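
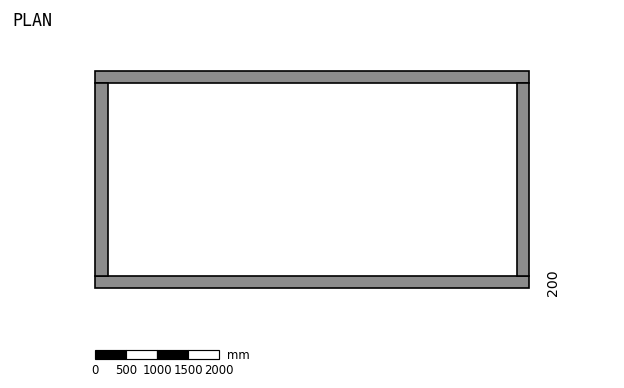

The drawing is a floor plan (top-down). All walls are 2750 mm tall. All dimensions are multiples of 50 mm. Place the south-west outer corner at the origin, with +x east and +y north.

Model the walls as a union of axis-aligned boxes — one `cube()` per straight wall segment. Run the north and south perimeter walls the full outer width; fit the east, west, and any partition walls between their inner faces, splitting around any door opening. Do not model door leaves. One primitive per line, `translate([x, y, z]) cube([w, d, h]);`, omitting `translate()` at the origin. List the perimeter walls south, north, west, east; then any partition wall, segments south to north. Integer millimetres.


cube([7000, 200, 2750]);
translate([0, 3300, 0]) cube([7000, 200, 2750]);
translate([0, 200, 0]) cube([200, 3100, 2750]);
translate([6800, 200, 0]) cube([200, 3100, 2750]);


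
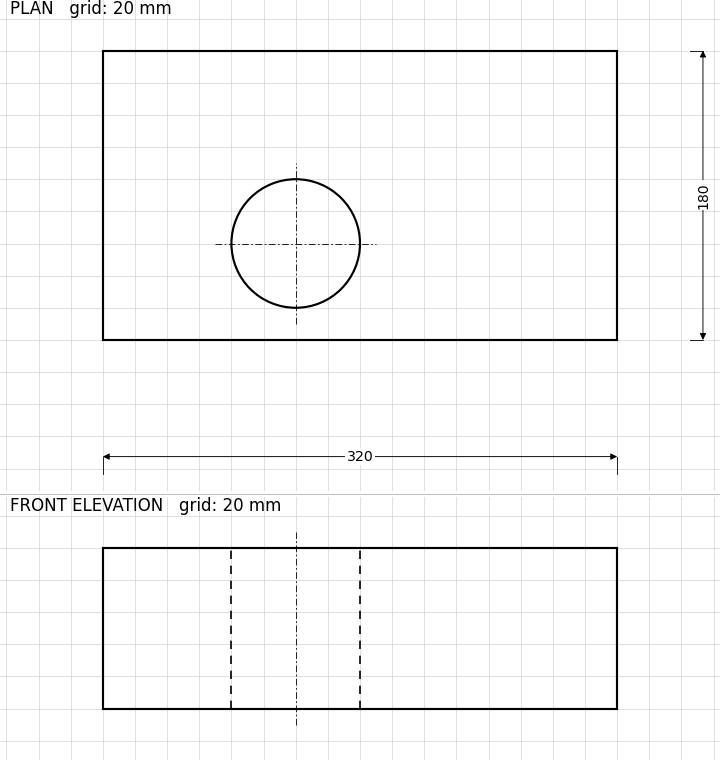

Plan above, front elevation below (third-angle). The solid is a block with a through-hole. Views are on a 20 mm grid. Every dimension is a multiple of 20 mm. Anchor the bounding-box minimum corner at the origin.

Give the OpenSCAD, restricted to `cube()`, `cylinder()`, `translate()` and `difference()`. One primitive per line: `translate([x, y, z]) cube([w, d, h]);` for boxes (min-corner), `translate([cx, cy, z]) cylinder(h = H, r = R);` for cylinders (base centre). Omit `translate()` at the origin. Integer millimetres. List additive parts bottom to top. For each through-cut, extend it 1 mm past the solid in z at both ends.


difference() {
  cube([320, 180, 100]);
  translate([120, 60, -1]) cylinder(h = 102, r = 40);
}


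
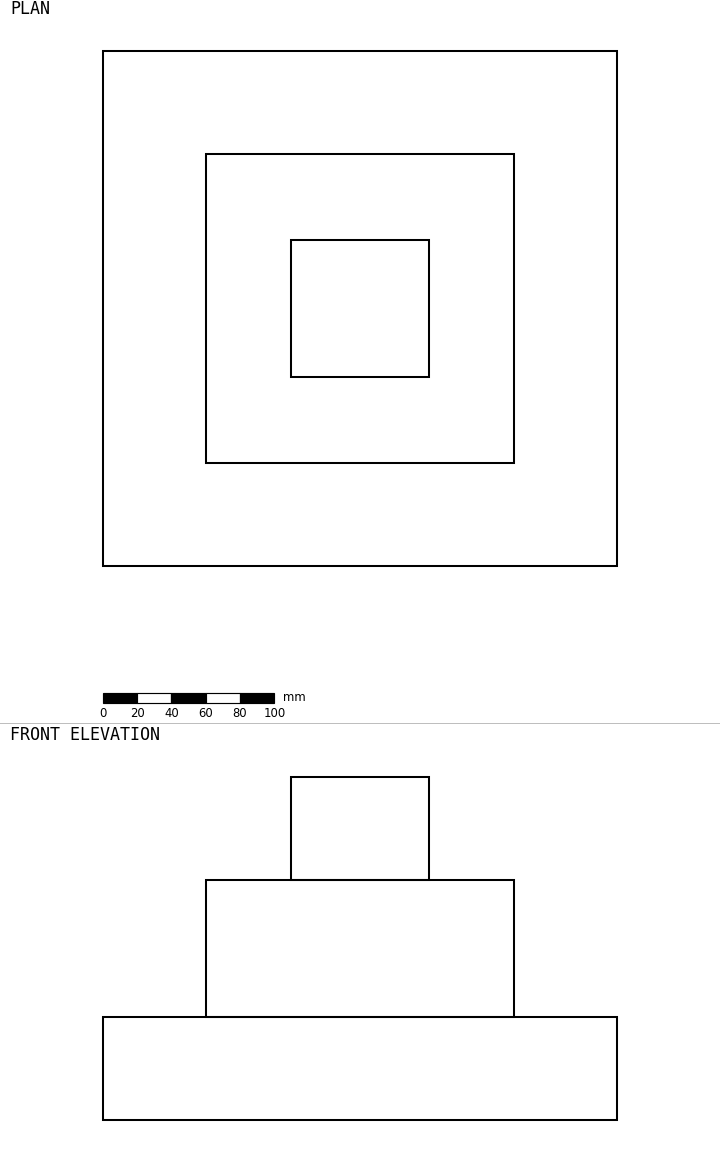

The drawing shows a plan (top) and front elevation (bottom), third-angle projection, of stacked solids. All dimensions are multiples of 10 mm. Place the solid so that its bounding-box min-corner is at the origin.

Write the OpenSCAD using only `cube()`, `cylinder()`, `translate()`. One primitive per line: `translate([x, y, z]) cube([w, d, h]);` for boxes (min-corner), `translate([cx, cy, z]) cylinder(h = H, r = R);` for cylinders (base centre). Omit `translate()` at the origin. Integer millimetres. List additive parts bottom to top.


cube([300, 300, 60]);
translate([60, 60, 60]) cube([180, 180, 80]);
translate([110, 110, 140]) cube([80, 80, 60]);


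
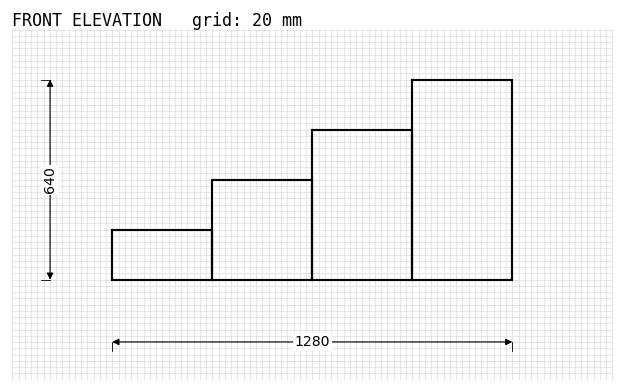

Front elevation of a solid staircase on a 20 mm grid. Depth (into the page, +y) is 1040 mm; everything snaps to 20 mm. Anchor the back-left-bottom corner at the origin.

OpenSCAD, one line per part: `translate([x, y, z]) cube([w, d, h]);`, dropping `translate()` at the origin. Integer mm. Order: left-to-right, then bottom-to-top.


cube([320, 1040, 160]);
translate([320, 0, 0]) cube([320, 1040, 320]);
translate([640, 0, 0]) cube([320, 1040, 480]);
translate([960, 0, 0]) cube([320, 1040, 640]);


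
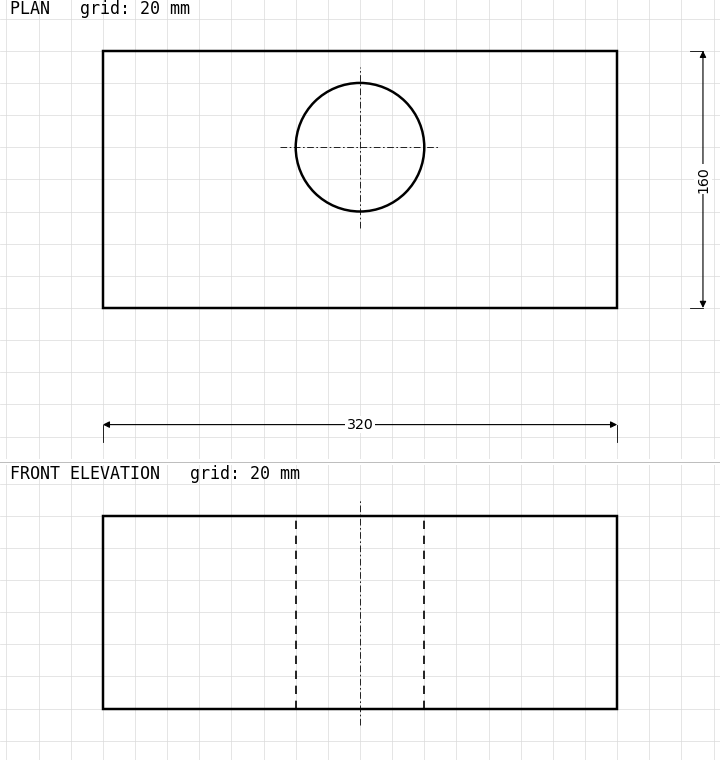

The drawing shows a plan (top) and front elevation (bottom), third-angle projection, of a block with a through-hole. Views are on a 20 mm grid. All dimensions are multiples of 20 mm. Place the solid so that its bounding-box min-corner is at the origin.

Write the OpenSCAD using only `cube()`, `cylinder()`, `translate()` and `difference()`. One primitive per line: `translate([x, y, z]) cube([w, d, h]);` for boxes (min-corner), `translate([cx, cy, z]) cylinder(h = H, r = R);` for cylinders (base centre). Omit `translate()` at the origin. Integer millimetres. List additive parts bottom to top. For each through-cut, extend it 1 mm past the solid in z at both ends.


difference() {
  cube([320, 160, 120]);
  translate([160, 100, -1]) cylinder(h = 122, r = 40);
}


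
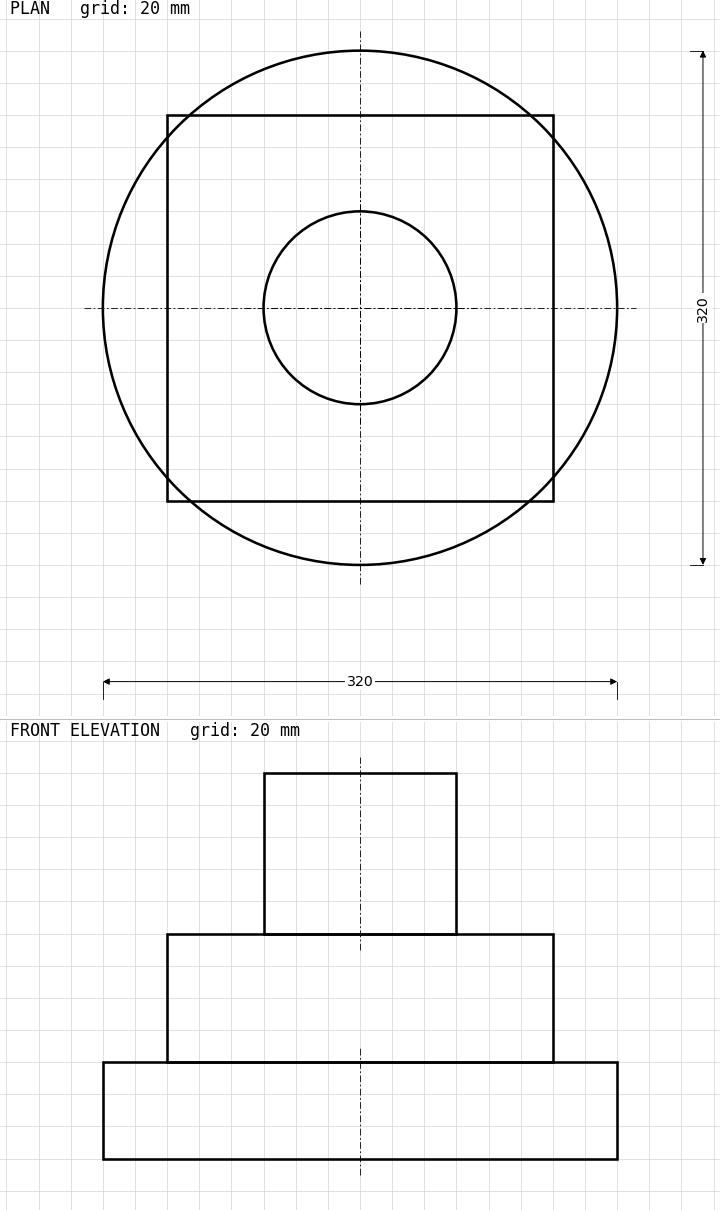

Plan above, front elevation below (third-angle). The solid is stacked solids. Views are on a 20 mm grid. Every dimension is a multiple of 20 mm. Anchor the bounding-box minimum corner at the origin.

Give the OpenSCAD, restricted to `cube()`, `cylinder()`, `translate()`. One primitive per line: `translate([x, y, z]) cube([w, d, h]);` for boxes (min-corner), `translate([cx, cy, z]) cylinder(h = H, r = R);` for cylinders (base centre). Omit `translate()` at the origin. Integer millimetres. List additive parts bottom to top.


translate([160, 160, 0]) cylinder(h = 60, r = 160);
translate([40, 40, 60]) cube([240, 240, 80]);
translate([160, 160, 140]) cylinder(h = 100, r = 60);


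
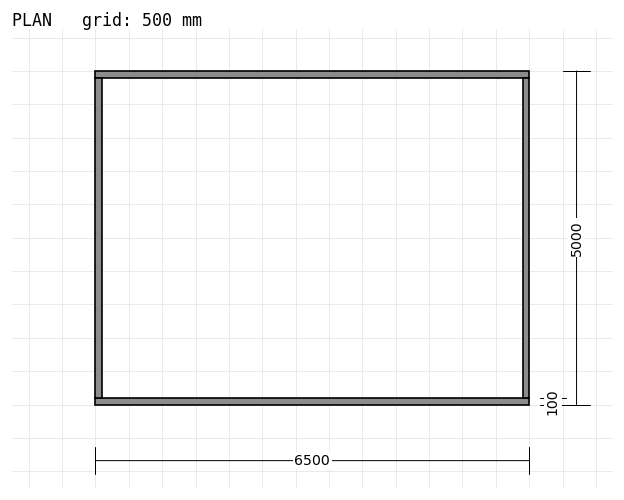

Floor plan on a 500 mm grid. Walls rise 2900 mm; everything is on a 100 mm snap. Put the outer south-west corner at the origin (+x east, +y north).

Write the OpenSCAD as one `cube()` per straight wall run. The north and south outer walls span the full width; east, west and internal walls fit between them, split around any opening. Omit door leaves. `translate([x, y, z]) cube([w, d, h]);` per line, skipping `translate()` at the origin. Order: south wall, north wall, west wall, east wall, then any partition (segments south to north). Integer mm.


cube([6500, 100, 2900]);
translate([0, 4900, 0]) cube([6500, 100, 2900]);
translate([0, 100, 0]) cube([100, 4800, 2900]);
translate([6400, 100, 0]) cube([100, 4800, 2900]);


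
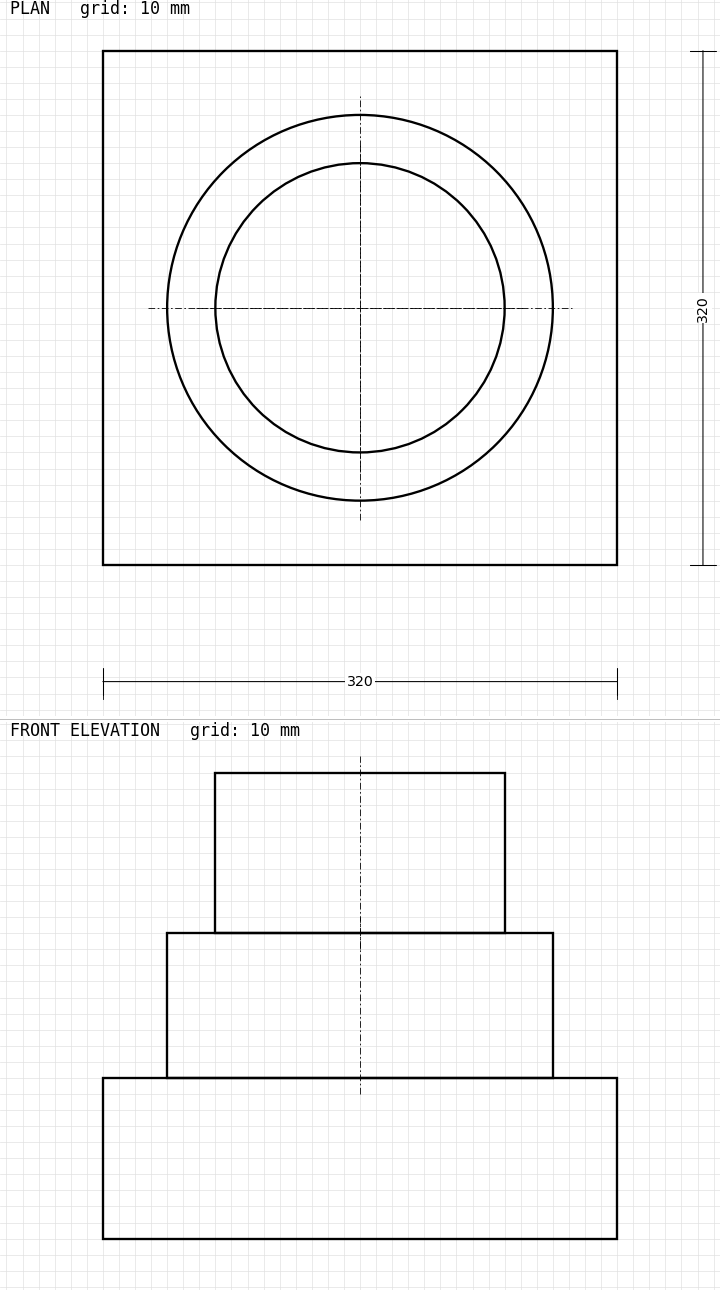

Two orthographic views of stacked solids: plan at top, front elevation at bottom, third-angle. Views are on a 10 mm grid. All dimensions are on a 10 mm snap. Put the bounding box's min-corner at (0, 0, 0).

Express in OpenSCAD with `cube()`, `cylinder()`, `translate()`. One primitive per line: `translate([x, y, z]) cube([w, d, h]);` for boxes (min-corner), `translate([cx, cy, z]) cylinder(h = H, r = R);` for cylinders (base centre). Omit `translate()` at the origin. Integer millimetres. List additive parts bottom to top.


cube([320, 320, 100]);
translate([160, 160, 100]) cylinder(h = 90, r = 120);
translate([160, 160, 190]) cylinder(h = 100, r = 90);


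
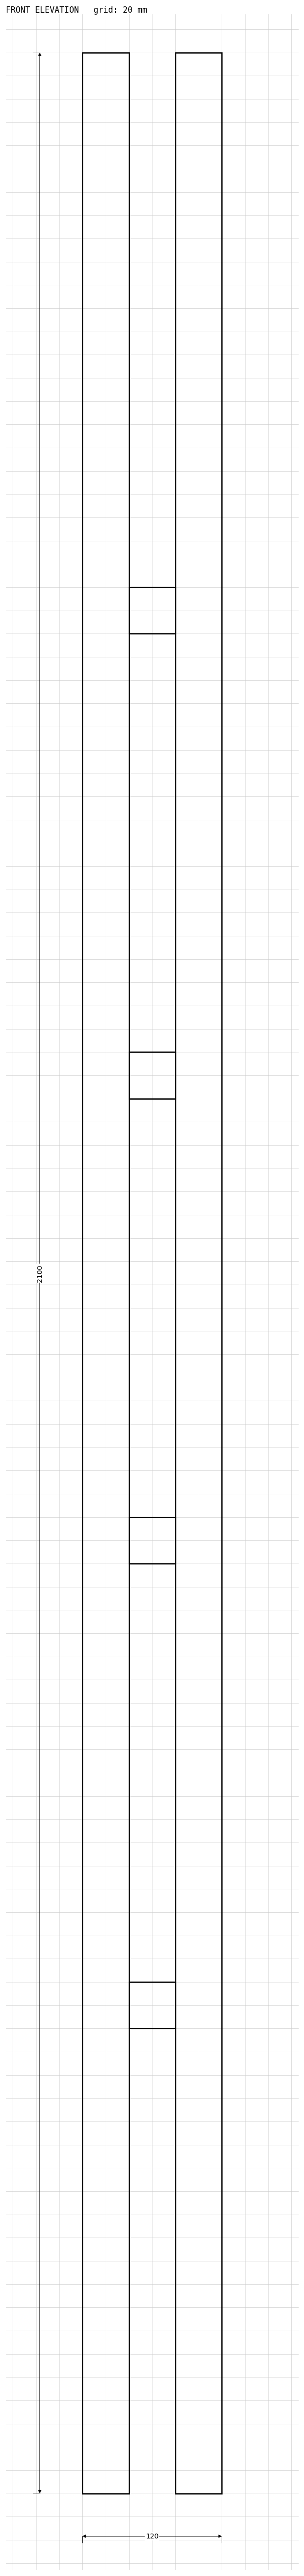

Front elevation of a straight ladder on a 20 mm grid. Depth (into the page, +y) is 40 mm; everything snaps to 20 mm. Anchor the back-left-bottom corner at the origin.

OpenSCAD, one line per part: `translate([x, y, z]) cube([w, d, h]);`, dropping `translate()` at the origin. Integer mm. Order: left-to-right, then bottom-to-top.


cube([40, 40, 2100]);
translate([40, 0, 400]) cube([40, 40, 40]);
translate([40, 0, 800]) cube([40, 40, 40]);
translate([40, 0, 1200]) cube([40, 40, 40]);
translate([40, 0, 1600]) cube([40, 40, 40]);
translate([80, 0, 0]) cube([40, 40, 2100]);


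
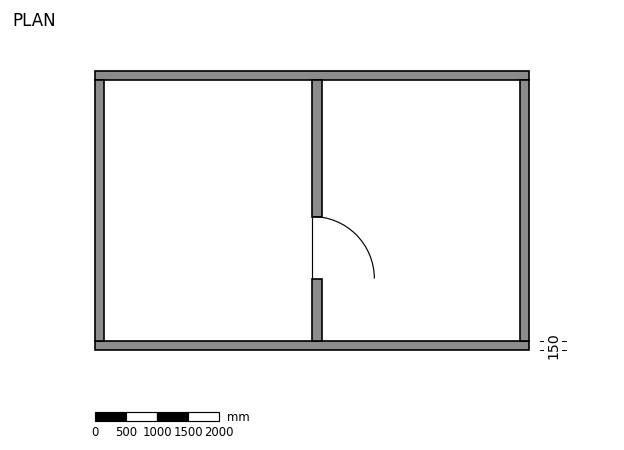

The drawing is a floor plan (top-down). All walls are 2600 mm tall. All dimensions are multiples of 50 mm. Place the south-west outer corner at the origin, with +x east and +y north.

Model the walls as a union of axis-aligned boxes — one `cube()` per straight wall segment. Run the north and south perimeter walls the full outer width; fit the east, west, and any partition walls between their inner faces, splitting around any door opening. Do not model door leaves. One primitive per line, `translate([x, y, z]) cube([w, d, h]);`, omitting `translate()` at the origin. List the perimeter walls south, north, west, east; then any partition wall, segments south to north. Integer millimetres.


cube([7000, 150, 2600]);
translate([0, 4350, 0]) cube([7000, 150, 2600]);
translate([0, 150, 0]) cube([150, 4200, 2600]);
translate([6850, 150, 0]) cube([150, 4200, 2600]);
translate([3500, 150, 0]) cube([150, 1000, 2600]);
translate([3500, 2150, 0]) cube([150, 2200, 2600]);


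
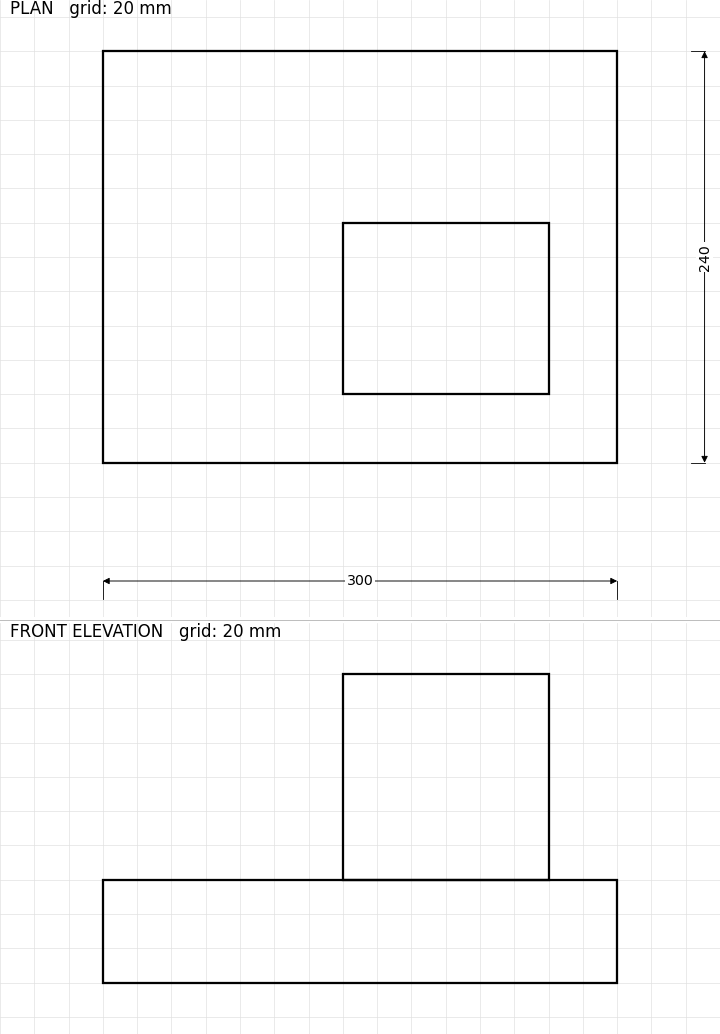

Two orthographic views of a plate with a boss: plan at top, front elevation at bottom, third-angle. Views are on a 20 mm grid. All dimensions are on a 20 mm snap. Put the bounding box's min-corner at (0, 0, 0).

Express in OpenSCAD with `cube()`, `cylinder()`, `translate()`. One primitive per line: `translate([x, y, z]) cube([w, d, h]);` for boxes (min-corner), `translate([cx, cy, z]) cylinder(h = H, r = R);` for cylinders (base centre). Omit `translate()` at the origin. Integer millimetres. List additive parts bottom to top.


cube([300, 240, 60]);
translate([140, 40, 60]) cube([120, 100, 120]);


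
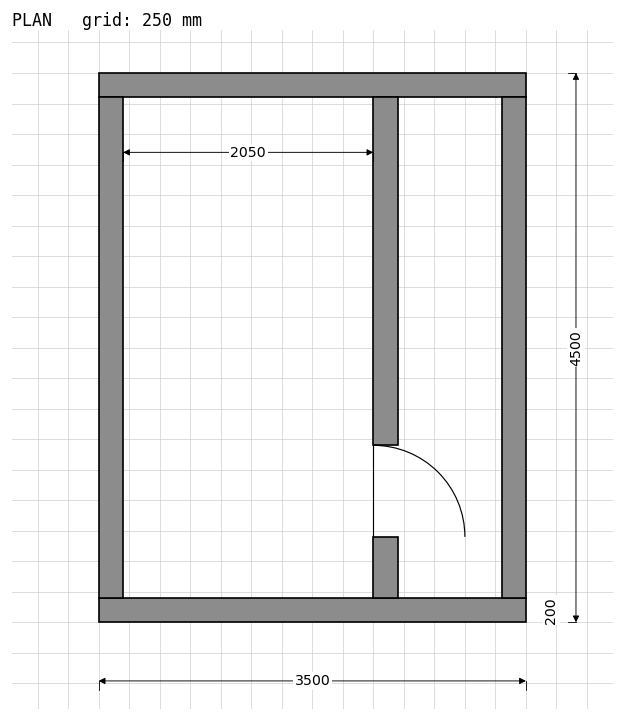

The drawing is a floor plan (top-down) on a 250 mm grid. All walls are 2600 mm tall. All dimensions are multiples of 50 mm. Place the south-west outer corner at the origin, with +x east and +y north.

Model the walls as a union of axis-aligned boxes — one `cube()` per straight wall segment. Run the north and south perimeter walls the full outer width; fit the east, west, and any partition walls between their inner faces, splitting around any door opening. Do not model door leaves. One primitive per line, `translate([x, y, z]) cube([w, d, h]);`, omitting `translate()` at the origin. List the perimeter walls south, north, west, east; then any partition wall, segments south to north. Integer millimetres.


cube([3500, 200, 2600]);
translate([0, 4300, 0]) cube([3500, 200, 2600]);
translate([0, 200, 0]) cube([200, 4100, 2600]);
translate([3300, 200, 0]) cube([200, 4100, 2600]);
translate([2250, 200, 0]) cube([200, 500, 2600]);
translate([2250, 1450, 0]) cube([200, 2850, 2600]);


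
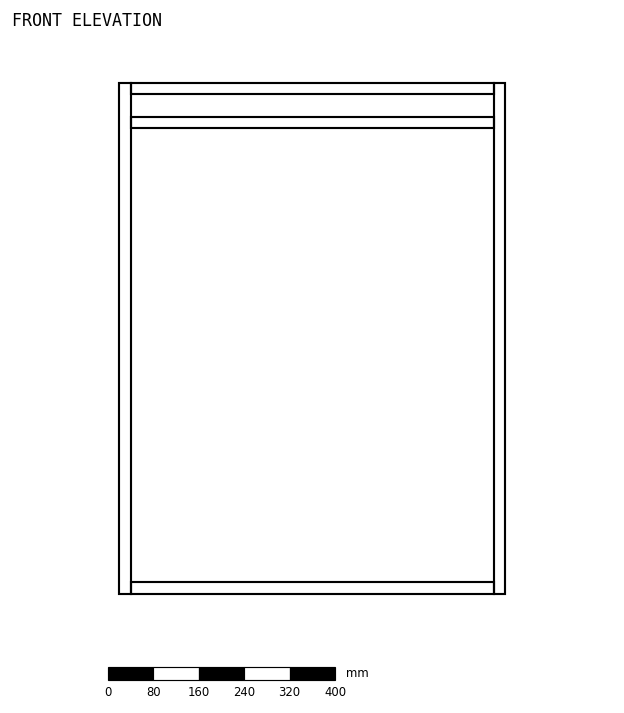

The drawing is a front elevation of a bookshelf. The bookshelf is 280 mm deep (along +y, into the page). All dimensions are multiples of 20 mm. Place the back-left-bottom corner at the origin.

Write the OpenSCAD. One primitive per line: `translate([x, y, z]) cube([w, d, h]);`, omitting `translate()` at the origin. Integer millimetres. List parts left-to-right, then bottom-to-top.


cube([20, 280, 900]);
translate([20, 0, 0]) cube([640, 280, 20]);
translate([20, 0, 820]) cube([640, 280, 20]);
translate([20, 0, 880]) cube([640, 280, 20]);
translate([660, 0, 0]) cube([20, 280, 900]);


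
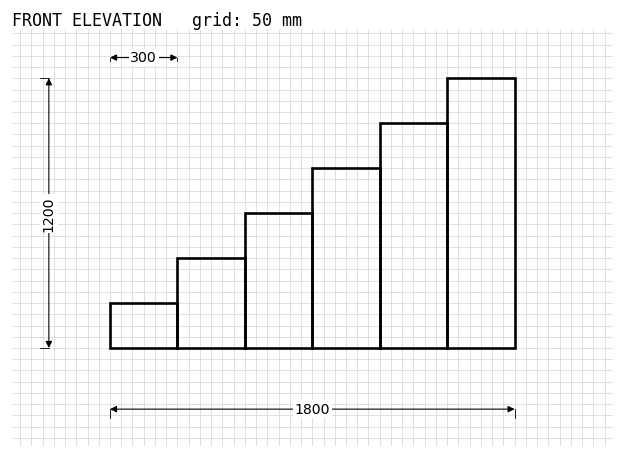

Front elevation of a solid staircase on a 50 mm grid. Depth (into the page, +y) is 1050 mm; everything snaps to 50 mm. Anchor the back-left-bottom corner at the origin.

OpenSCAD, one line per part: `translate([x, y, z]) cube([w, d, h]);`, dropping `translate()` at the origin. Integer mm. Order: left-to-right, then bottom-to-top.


cube([300, 1050, 200]);
translate([300, 0, 0]) cube([300, 1050, 400]);
translate([600, 0, 0]) cube([300, 1050, 600]);
translate([900, 0, 0]) cube([300, 1050, 800]);
translate([1200, 0, 0]) cube([300, 1050, 1000]);
translate([1500, 0, 0]) cube([300, 1050, 1200]);


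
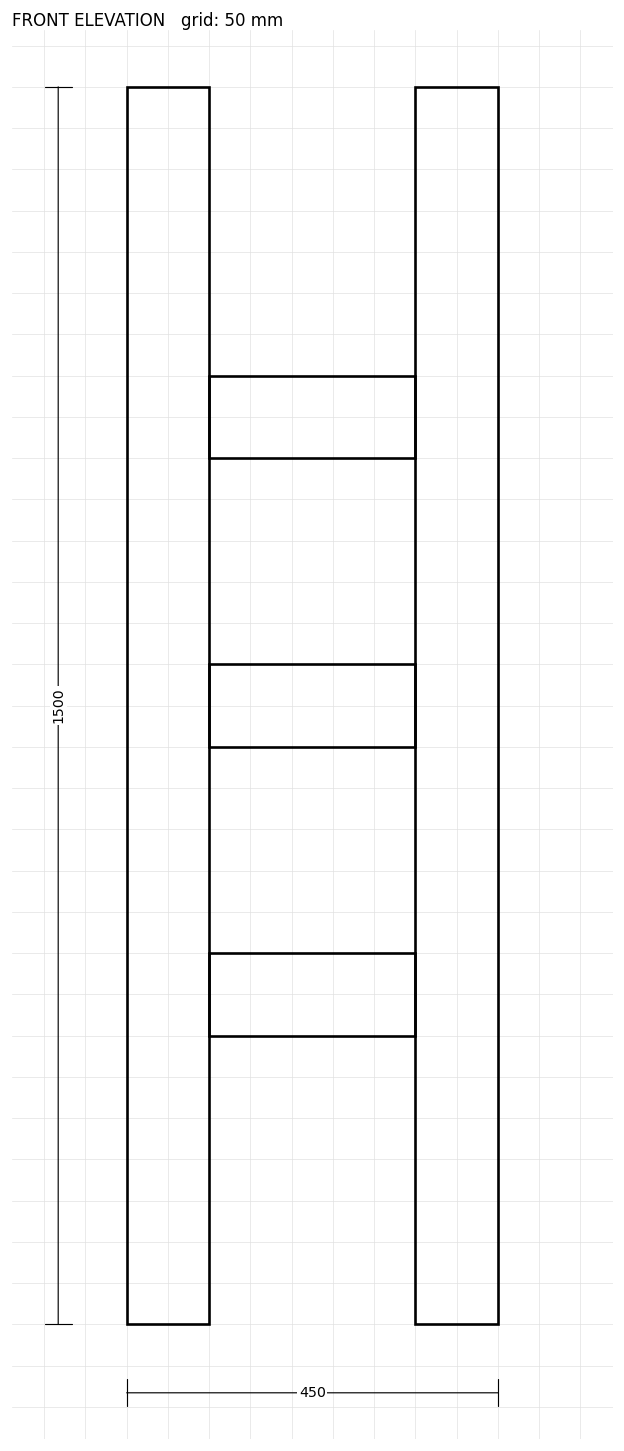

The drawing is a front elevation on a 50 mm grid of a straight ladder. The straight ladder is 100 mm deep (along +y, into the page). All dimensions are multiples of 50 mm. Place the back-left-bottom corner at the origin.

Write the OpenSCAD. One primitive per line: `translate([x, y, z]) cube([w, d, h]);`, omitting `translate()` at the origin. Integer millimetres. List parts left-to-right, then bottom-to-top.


cube([100, 100, 1500]);
translate([100, 0, 350]) cube([250, 100, 100]);
translate([100, 0, 700]) cube([250, 100, 100]);
translate([100, 0, 1050]) cube([250, 100, 100]);
translate([350, 0, 0]) cube([100, 100, 1500]);


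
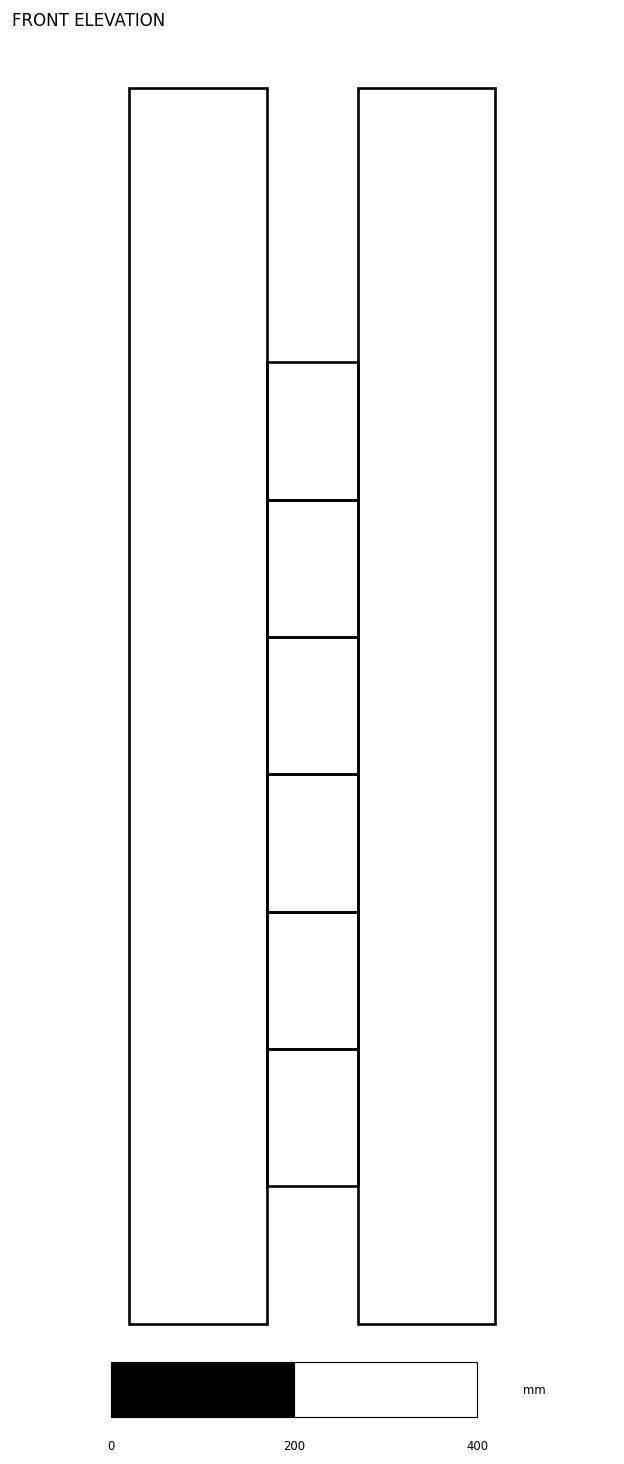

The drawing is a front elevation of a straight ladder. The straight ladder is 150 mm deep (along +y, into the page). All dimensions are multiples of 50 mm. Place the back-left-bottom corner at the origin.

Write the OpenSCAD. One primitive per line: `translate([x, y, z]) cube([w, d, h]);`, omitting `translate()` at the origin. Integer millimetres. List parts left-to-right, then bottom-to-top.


cube([150, 150, 1350]);
translate([150, 0, 150]) cube([100, 150, 150]);
translate([150, 0, 300]) cube([100, 150, 150]);
translate([150, 0, 450]) cube([100, 150, 150]);
translate([150, 0, 600]) cube([100, 150, 150]);
translate([150, 0, 750]) cube([100, 150, 150]);
translate([150, 0, 900]) cube([100, 150, 150]);
translate([250, 0, 0]) cube([150, 150, 1350]);


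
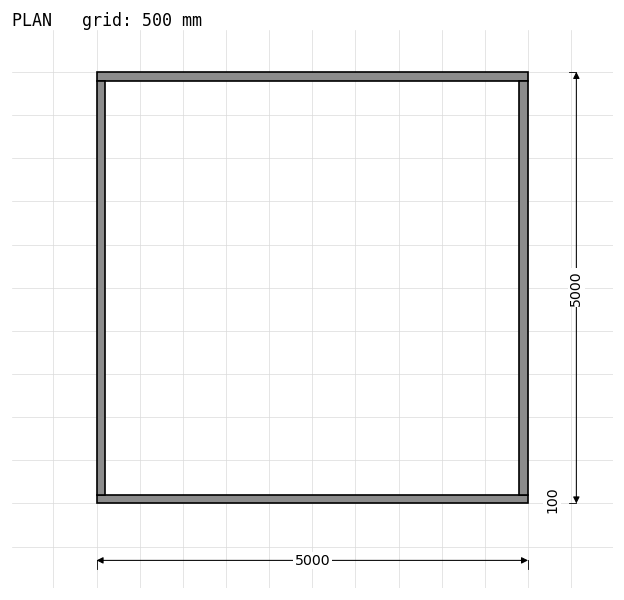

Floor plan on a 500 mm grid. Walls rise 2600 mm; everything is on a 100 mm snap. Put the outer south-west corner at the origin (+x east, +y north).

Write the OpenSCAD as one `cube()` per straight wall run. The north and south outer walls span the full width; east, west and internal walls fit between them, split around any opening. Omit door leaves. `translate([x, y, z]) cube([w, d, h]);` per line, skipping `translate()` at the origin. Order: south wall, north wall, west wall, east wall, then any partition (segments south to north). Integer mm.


cube([5000, 100, 2600]);
translate([0, 4900, 0]) cube([5000, 100, 2600]);
translate([0, 100, 0]) cube([100, 4800, 2600]);
translate([4900, 100, 0]) cube([100, 4800, 2600]);


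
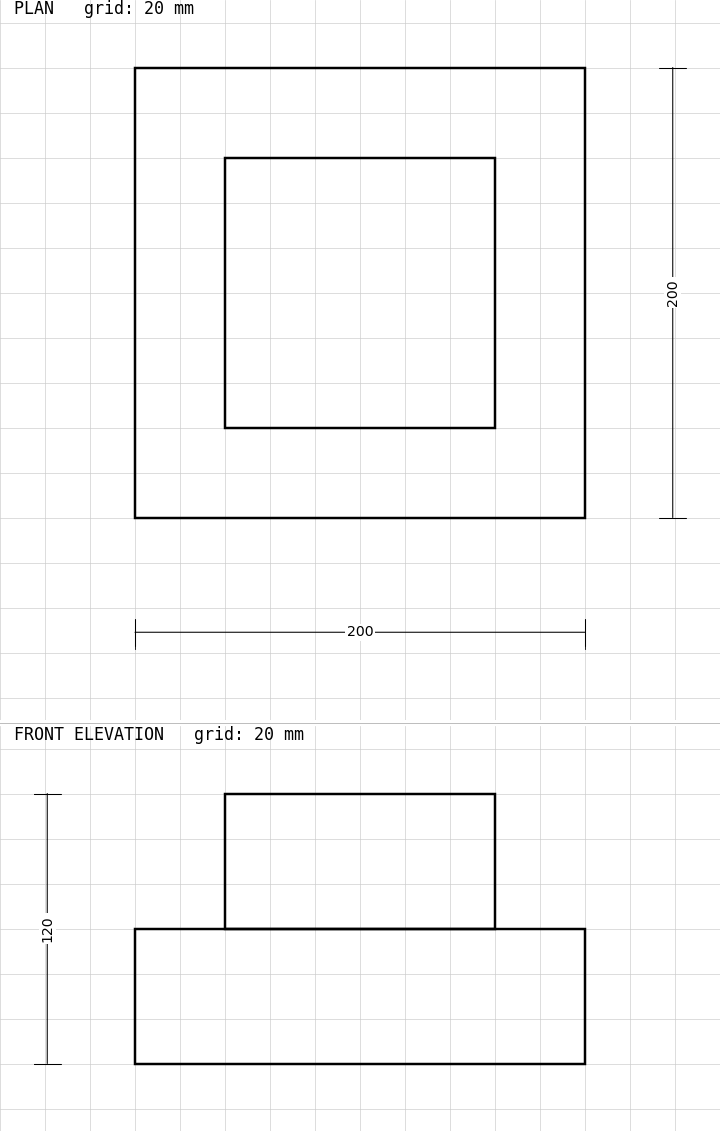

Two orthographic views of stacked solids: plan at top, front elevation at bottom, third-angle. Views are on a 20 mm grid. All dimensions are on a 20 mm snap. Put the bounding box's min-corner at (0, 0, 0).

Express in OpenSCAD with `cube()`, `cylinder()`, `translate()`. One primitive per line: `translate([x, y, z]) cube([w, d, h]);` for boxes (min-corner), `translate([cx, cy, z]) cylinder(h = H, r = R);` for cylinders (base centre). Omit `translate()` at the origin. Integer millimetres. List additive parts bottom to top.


cube([200, 200, 60]);
translate([40, 40, 60]) cube([120, 120, 60]);


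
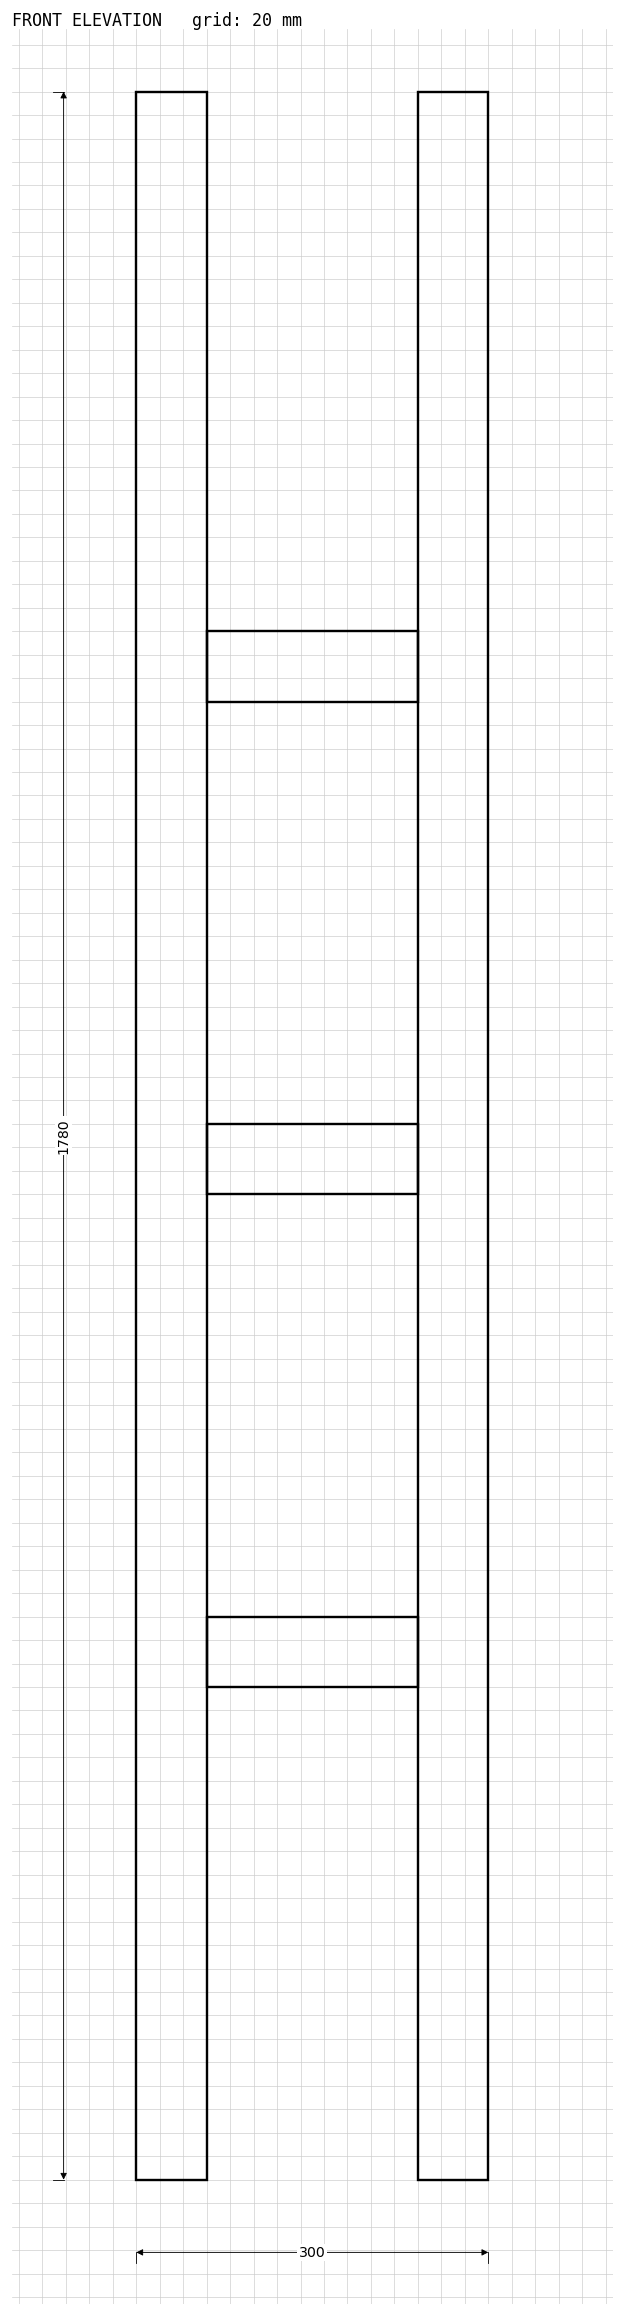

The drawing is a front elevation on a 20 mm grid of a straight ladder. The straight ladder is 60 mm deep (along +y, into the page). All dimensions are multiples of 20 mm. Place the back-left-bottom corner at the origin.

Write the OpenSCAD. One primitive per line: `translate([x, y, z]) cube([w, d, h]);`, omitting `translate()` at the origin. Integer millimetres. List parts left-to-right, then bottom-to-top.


cube([60, 60, 1780]);
translate([60, 0, 420]) cube([180, 60, 60]);
translate([60, 0, 840]) cube([180, 60, 60]);
translate([60, 0, 1260]) cube([180, 60, 60]);
translate([240, 0, 0]) cube([60, 60, 1780]);


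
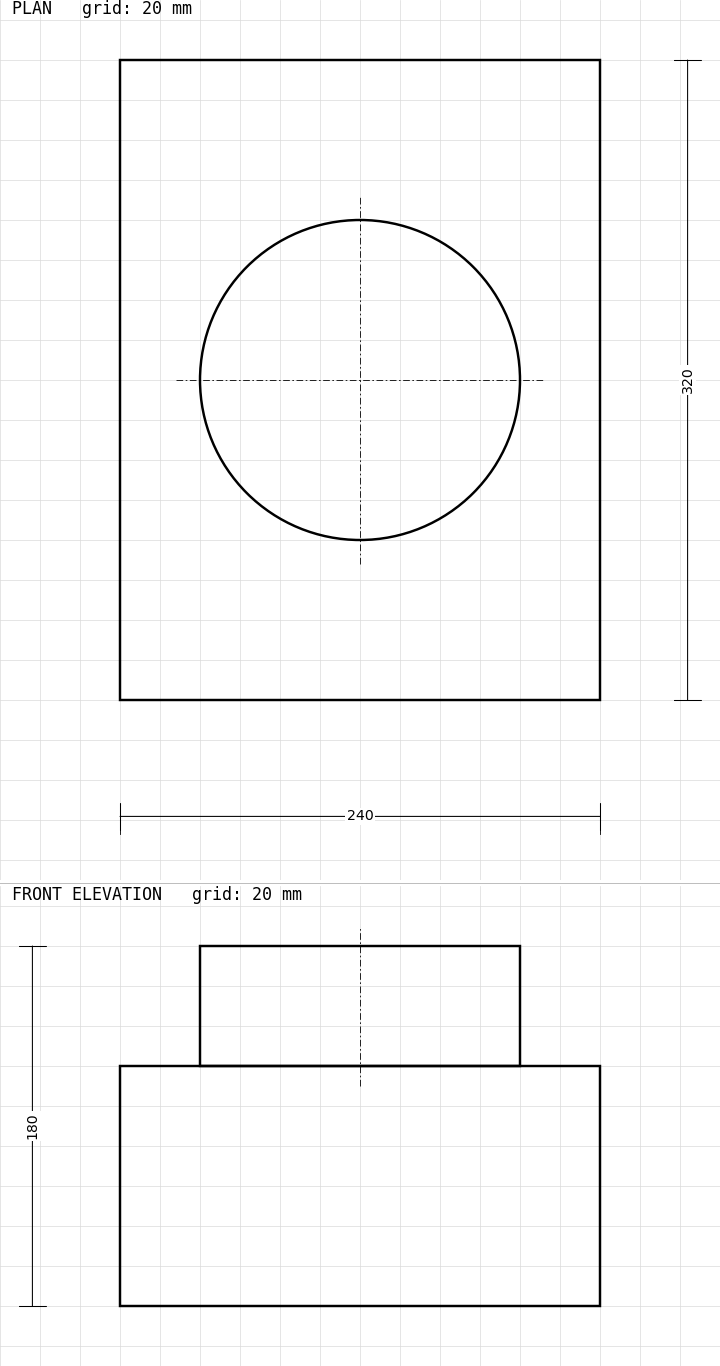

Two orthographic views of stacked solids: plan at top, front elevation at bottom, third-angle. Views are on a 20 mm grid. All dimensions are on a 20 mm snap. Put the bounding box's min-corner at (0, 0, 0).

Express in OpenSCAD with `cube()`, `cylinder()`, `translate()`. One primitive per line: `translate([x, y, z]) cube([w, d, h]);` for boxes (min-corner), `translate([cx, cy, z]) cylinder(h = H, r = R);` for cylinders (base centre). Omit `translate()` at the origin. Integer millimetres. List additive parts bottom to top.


cube([240, 320, 120]);
translate([120, 160, 120]) cylinder(h = 60, r = 80);


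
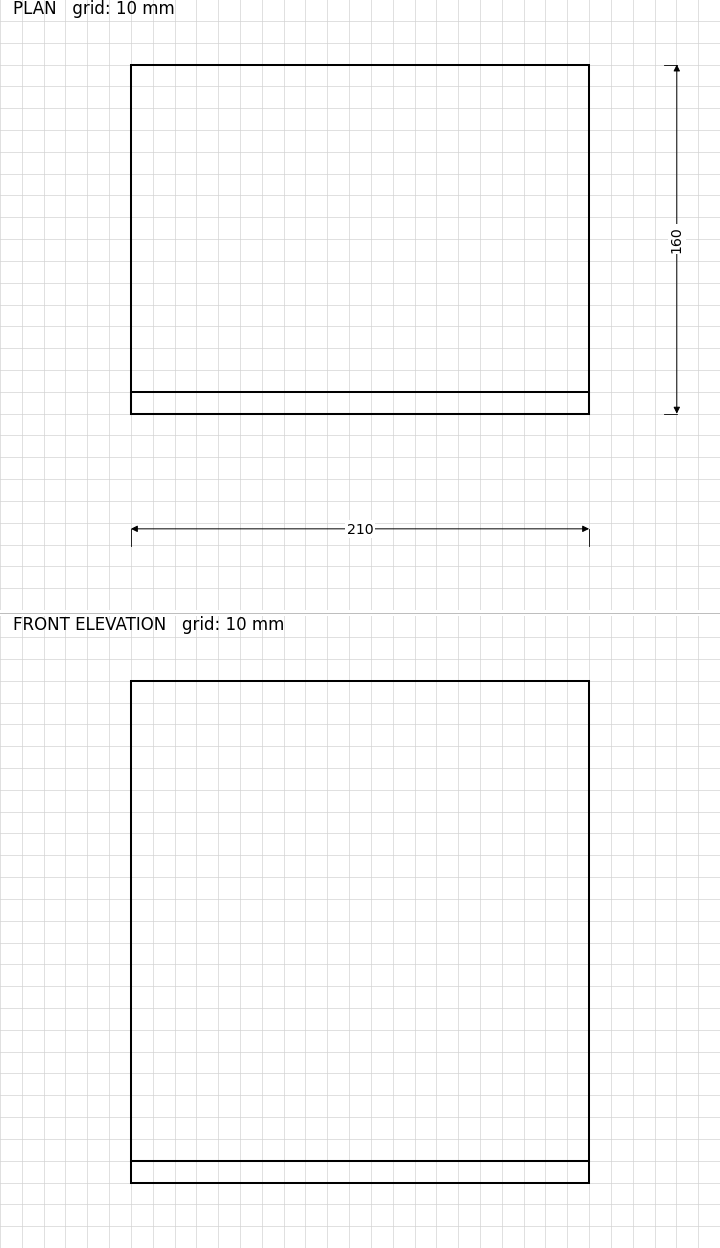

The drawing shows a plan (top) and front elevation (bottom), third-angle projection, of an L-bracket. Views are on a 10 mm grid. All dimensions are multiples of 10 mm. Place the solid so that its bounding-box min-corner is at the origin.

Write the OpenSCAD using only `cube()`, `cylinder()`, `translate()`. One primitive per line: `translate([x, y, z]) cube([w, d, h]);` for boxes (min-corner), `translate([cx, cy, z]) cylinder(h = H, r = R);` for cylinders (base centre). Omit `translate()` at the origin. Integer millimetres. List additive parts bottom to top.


cube([210, 160, 10]);
translate([0, 0, 10]) cube([210, 10, 220]);


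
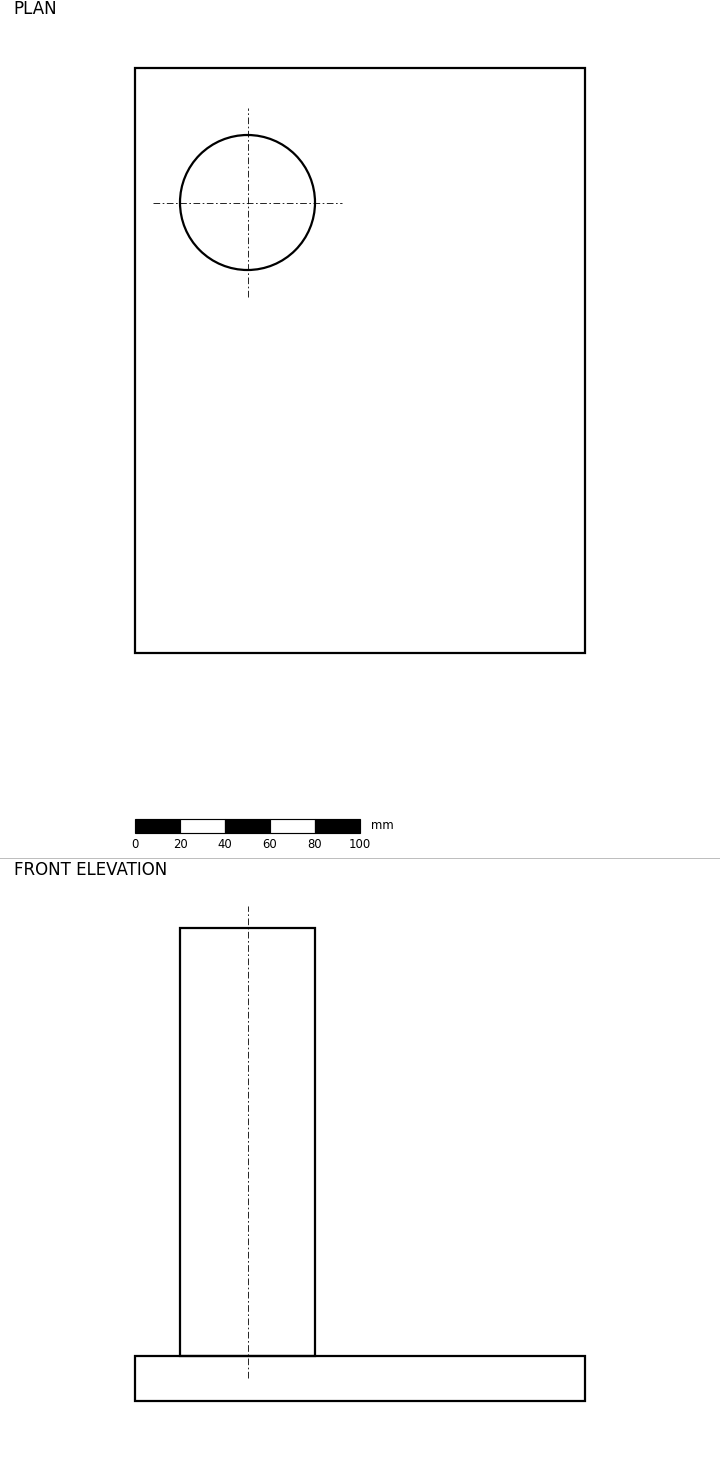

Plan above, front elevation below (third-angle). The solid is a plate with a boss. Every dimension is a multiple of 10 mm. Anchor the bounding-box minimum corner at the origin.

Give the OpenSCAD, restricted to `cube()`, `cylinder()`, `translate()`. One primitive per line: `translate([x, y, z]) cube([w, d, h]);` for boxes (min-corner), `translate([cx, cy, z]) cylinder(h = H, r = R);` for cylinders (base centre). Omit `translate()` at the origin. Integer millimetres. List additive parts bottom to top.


cube([200, 260, 20]);
translate([50, 200, 20]) cylinder(h = 190, r = 30);


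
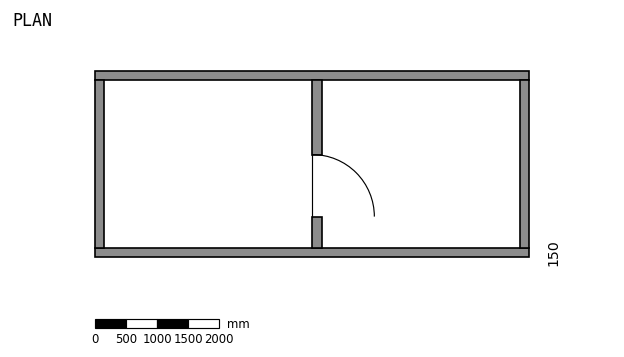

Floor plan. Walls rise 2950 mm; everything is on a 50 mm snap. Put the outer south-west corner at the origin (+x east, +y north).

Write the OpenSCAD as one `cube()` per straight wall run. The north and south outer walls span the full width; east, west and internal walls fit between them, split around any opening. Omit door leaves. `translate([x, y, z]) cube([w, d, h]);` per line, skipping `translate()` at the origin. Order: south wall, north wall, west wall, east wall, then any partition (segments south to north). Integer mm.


cube([7000, 150, 2950]);
translate([0, 2850, 0]) cube([7000, 150, 2950]);
translate([0, 150, 0]) cube([150, 2700, 2950]);
translate([6850, 150, 0]) cube([150, 2700, 2950]);
translate([3500, 150, 0]) cube([150, 500, 2950]);
translate([3500, 1650, 0]) cube([150, 1200, 2950]);


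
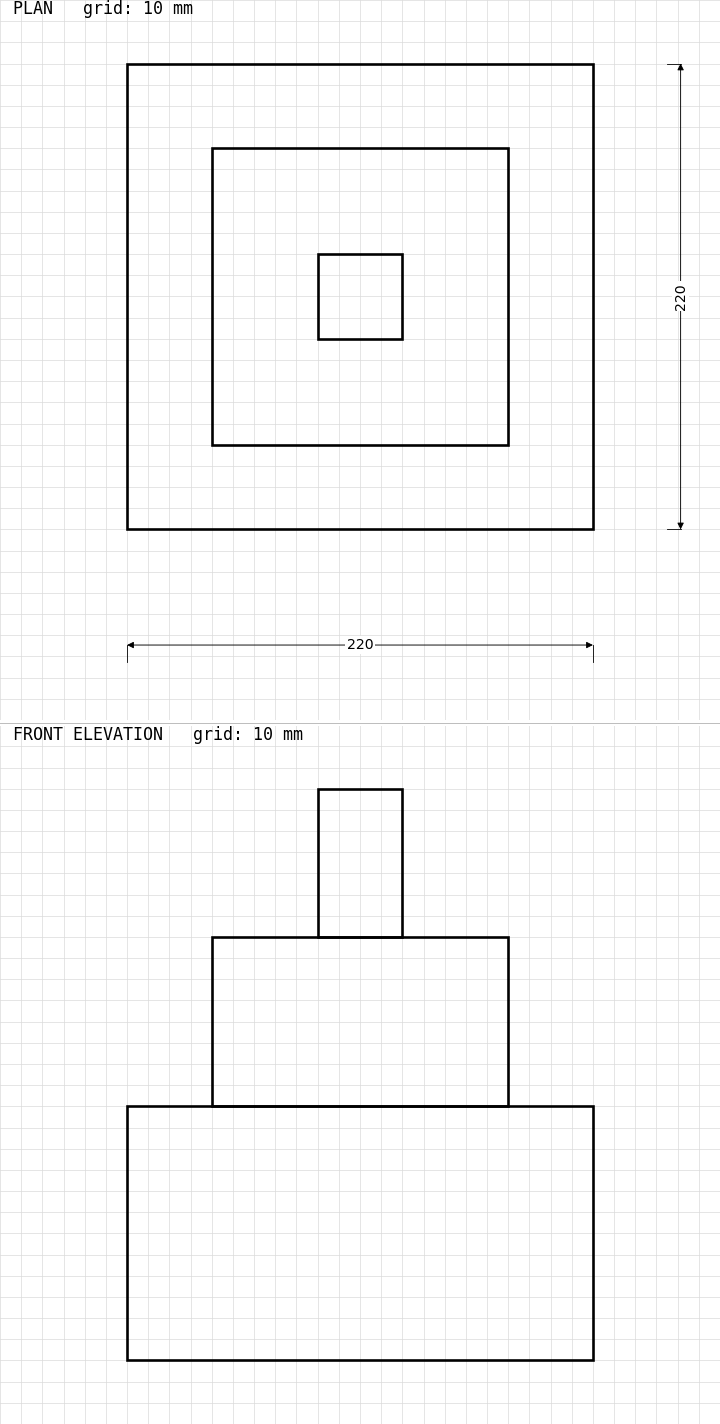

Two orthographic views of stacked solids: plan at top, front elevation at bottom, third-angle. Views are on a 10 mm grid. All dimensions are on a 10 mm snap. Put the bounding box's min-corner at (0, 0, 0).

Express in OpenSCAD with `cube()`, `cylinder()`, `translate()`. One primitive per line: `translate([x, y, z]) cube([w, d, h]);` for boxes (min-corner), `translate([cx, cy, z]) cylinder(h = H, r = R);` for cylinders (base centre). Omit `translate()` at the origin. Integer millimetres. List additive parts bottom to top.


cube([220, 220, 120]);
translate([40, 40, 120]) cube([140, 140, 80]);
translate([90, 90, 200]) cube([40, 40, 70]);


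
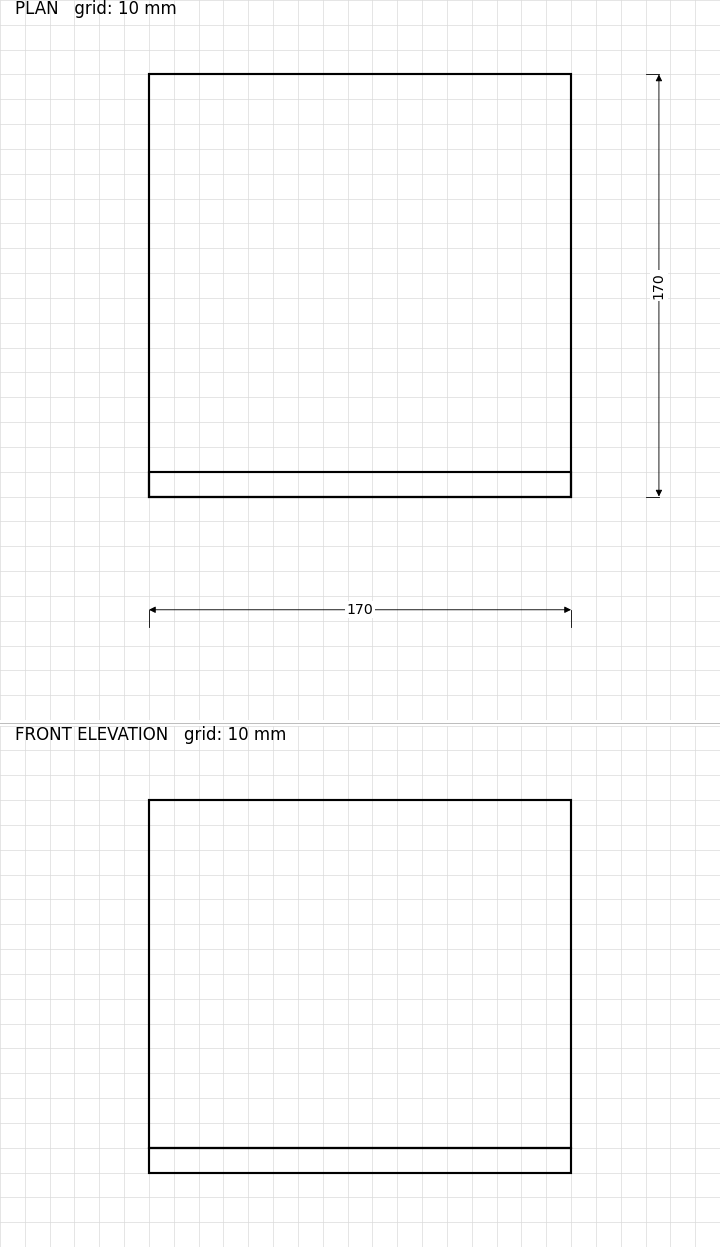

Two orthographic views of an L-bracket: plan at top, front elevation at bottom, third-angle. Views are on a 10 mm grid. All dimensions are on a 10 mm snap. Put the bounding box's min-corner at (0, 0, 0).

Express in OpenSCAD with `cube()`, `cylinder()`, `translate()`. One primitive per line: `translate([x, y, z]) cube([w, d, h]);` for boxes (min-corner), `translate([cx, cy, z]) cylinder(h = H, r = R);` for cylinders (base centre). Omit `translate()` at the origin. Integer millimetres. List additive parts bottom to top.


cube([170, 170, 10]);
translate([0, 0, 10]) cube([170, 10, 140]);


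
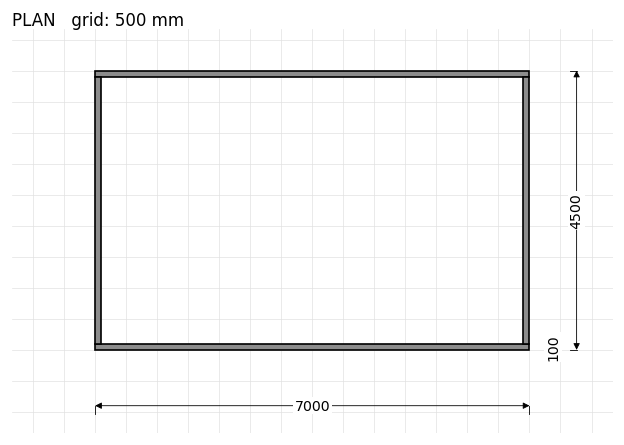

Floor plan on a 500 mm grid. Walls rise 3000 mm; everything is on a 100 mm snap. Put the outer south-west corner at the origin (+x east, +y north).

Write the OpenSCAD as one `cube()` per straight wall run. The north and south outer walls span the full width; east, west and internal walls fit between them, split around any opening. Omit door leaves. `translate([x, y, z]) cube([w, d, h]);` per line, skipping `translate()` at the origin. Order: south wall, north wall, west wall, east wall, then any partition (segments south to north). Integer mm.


cube([7000, 100, 3000]);
translate([0, 4400, 0]) cube([7000, 100, 3000]);
translate([0, 100, 0]) cube([100, 4300, 3000]);
translate([6900, 100, 0]) cube([100, 4300, 3000]);


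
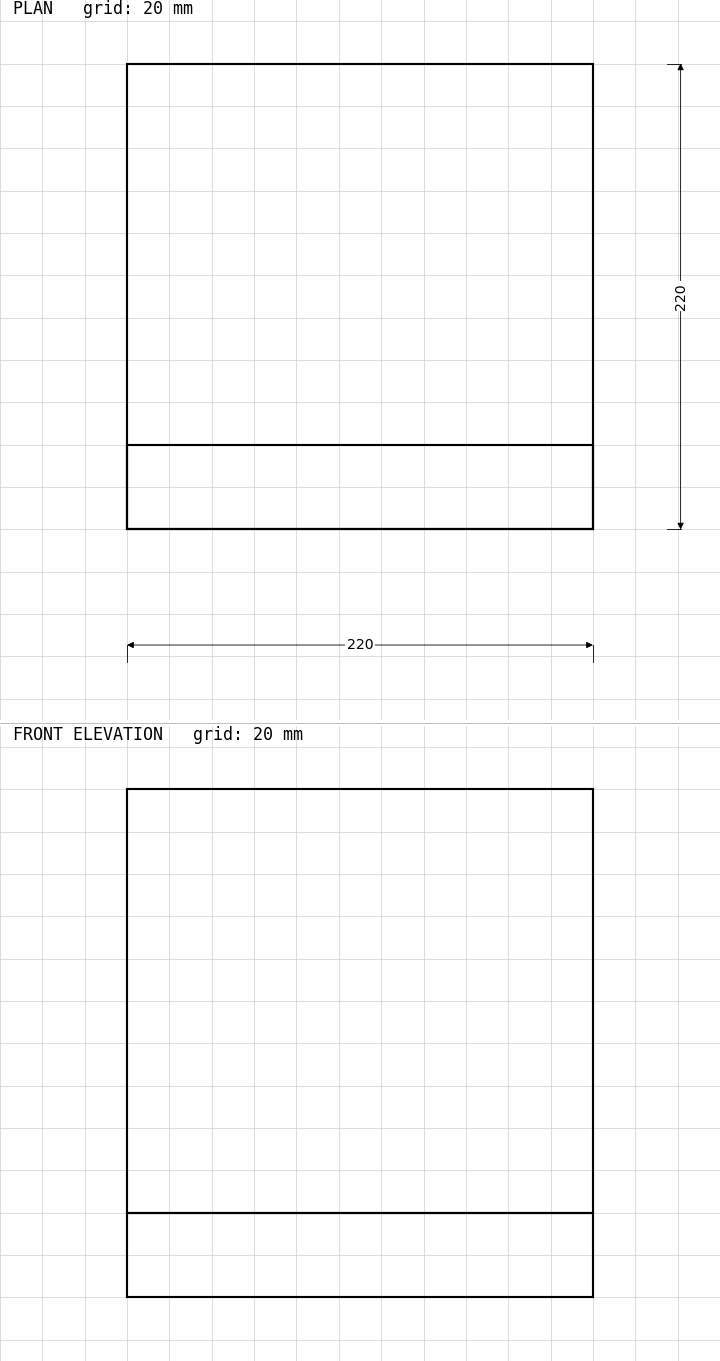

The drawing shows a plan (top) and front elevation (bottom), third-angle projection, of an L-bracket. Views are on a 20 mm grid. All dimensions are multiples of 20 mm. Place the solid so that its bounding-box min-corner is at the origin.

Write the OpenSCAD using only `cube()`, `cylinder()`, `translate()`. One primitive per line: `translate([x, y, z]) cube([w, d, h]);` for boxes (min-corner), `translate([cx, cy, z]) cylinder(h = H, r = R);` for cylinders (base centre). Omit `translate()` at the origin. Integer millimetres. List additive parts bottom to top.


cube([220, 220, 40]);
translate([0, 0, 40]) cube([220, 40, 200]);


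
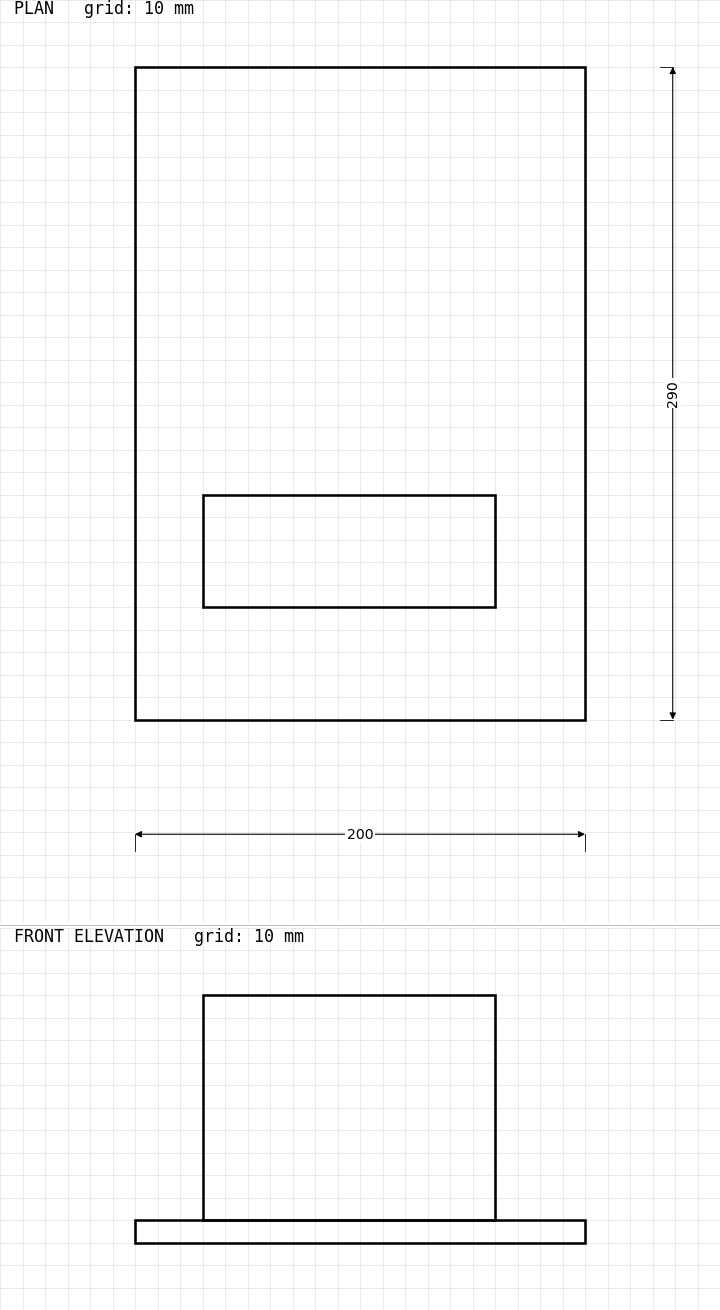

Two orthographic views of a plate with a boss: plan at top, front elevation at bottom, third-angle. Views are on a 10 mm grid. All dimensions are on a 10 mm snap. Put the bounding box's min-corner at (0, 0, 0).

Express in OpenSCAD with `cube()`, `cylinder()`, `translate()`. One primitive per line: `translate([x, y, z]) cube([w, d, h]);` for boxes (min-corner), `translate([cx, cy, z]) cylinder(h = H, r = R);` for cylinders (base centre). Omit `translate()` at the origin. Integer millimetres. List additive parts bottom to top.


cube([200, 290, 10]);
translate([30, 50, 10]) cube([130, 50, 100]);


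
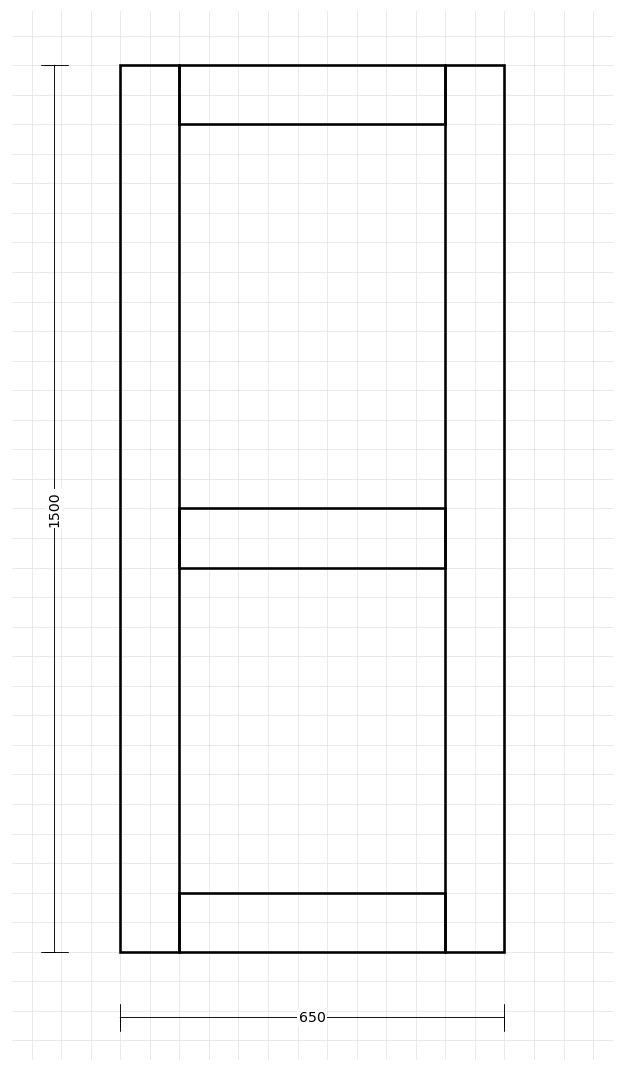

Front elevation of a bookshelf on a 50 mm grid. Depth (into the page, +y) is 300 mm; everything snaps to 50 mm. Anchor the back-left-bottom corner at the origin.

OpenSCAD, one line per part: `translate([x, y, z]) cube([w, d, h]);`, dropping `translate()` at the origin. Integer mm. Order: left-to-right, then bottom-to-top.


cube([100, 300, 1500]);
translate([100, 0, 0]) cube([450, 300, 100]);
translate([100, 0, 650]) cube([450, 300, 100]);
translate([100, 0, 1400]) cube([450, 300, 100]);
translate([550, 0, 0]) cube([100, 300, 1500]);


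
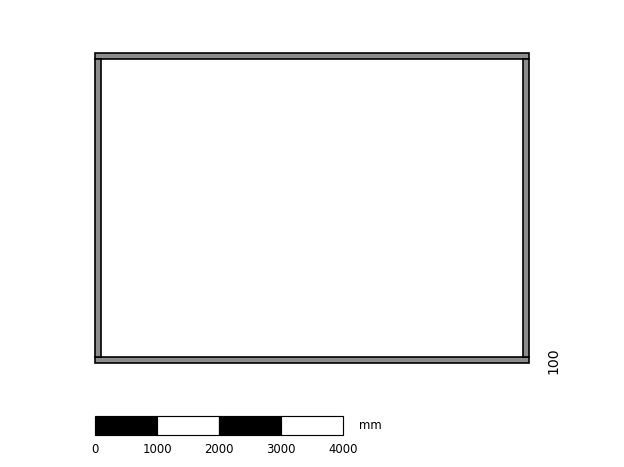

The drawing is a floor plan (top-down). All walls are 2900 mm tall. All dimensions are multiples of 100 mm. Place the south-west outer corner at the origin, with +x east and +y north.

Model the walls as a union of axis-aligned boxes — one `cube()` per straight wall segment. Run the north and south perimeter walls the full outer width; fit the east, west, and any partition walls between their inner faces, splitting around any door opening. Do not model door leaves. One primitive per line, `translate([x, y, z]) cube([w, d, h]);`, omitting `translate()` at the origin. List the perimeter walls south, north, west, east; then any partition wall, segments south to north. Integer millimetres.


cube([7000, 100, 2900]);
translate([0, 4900, 0]) cube([7000, 100, 2900]);
translate([0, 100, 0]) cube([100, 4800, 2900]);
translate([6900, 100, 0]) cube([100, 4800, 2900]);


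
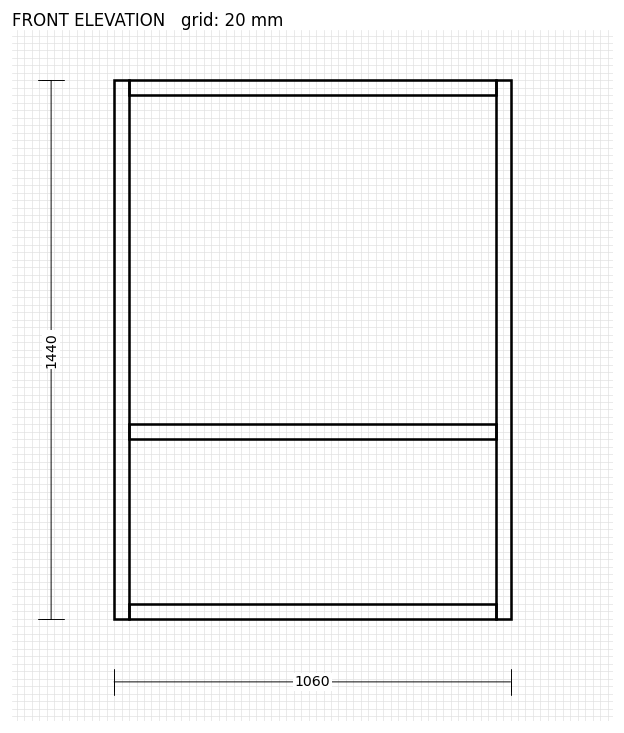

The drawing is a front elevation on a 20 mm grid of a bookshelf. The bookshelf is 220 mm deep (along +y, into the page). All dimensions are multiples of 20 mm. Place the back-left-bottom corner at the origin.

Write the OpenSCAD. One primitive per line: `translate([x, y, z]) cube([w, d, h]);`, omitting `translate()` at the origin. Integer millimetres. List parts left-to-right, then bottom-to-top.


cube([40, 220, 1440]);
translate([40, 0, 0]) cube([980, 220, 40]);
translate([40, 0, 480]) cube([980, 220, 40]);
translate([40, 0, 1400]) cube([980, 220, 40]);
translate([1020, 0, 0]) cube([40, 220, 1440]);


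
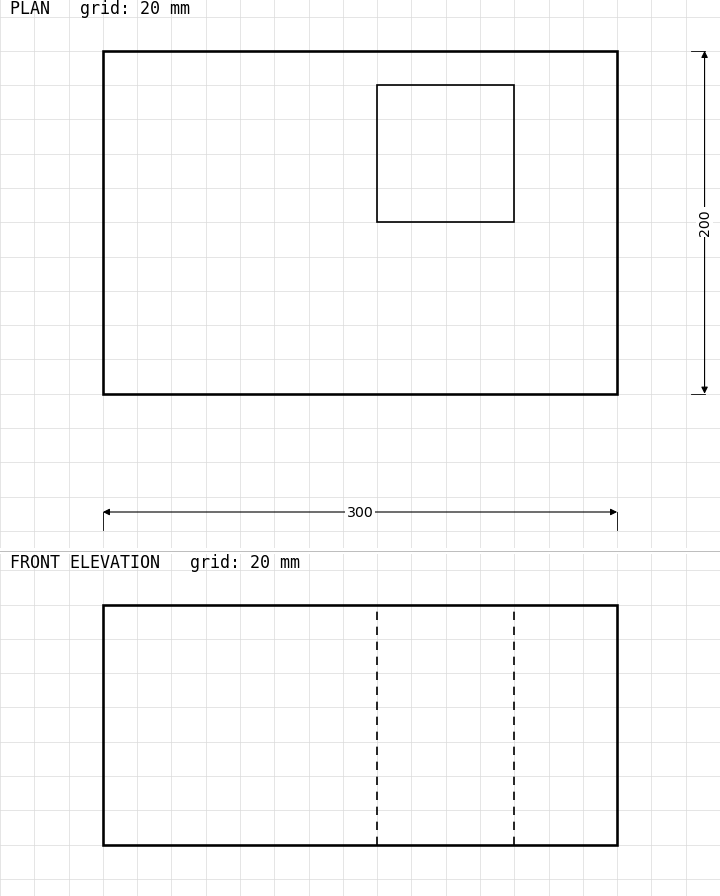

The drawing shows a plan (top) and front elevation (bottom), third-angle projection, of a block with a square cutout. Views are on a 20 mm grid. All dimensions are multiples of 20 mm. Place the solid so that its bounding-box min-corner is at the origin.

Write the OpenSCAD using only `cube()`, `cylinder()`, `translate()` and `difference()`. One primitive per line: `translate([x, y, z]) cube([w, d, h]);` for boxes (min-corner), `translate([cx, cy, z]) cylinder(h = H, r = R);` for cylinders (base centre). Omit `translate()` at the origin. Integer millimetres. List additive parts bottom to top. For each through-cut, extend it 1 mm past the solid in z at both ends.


difference() {
  cube([300, 200, 140]);
  translate([160, 100, -1]) cube([80, 80, 142]);
}


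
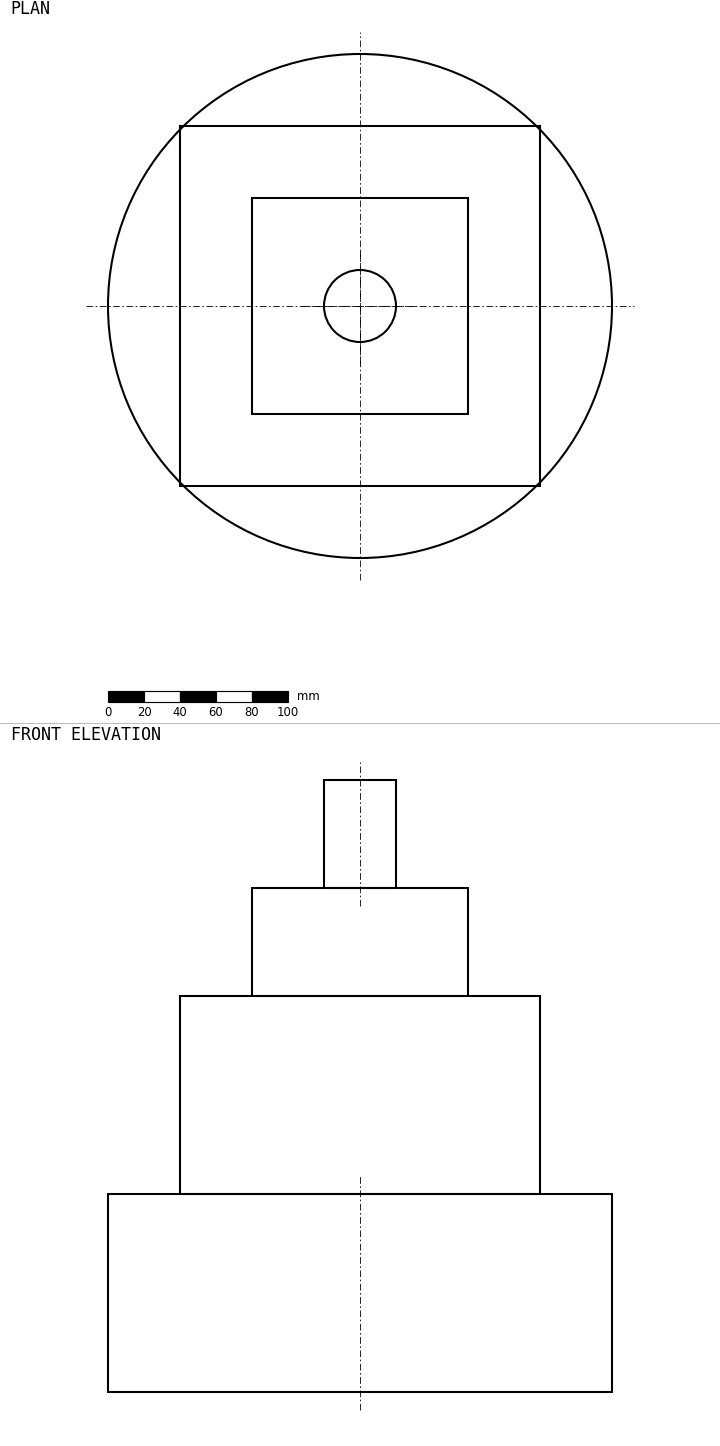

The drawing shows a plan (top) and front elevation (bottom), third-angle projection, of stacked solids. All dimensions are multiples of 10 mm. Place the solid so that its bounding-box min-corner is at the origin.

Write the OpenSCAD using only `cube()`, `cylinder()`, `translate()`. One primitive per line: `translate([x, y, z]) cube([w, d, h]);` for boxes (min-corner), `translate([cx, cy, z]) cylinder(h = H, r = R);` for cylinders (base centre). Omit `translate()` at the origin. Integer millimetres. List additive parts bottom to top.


translate([140, 140, 0]) cylinder(h = 110, r = 140);
translate([40, 40, 110]) cube([200, 200, 110]);
translate([80, 80, 220]) cube([120, 120, 60]);
translate([140, 140, 280]) cylinder(h = 60, r = 20);


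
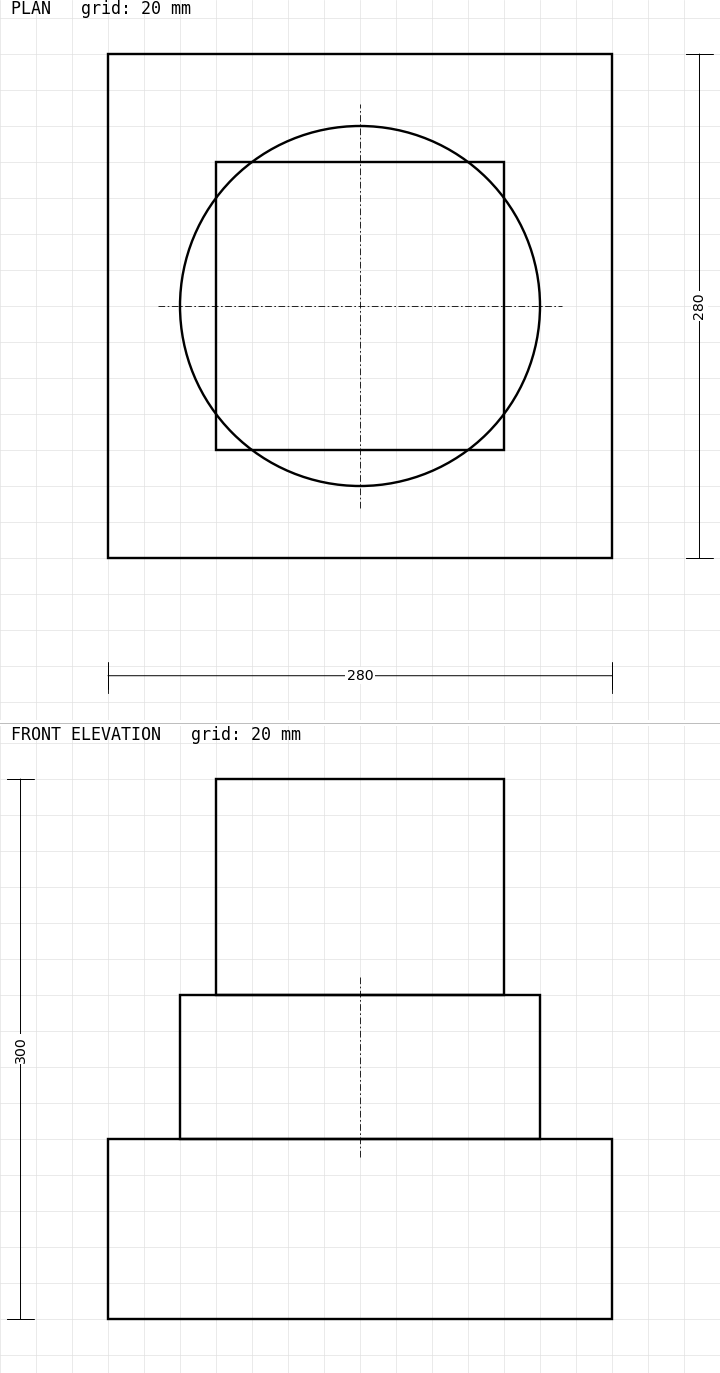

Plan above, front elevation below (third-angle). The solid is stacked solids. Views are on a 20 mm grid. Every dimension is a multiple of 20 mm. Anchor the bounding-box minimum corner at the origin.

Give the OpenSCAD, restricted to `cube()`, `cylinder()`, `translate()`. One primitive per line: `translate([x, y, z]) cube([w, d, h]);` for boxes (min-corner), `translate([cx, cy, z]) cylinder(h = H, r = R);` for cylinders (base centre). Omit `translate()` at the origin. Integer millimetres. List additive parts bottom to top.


cube([280, 280, 100]);
translate([140, 140, 100]) cylinder(h = 80, r = 100);
translate([60, 60, 180]) cube([160, 160, 120]);
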